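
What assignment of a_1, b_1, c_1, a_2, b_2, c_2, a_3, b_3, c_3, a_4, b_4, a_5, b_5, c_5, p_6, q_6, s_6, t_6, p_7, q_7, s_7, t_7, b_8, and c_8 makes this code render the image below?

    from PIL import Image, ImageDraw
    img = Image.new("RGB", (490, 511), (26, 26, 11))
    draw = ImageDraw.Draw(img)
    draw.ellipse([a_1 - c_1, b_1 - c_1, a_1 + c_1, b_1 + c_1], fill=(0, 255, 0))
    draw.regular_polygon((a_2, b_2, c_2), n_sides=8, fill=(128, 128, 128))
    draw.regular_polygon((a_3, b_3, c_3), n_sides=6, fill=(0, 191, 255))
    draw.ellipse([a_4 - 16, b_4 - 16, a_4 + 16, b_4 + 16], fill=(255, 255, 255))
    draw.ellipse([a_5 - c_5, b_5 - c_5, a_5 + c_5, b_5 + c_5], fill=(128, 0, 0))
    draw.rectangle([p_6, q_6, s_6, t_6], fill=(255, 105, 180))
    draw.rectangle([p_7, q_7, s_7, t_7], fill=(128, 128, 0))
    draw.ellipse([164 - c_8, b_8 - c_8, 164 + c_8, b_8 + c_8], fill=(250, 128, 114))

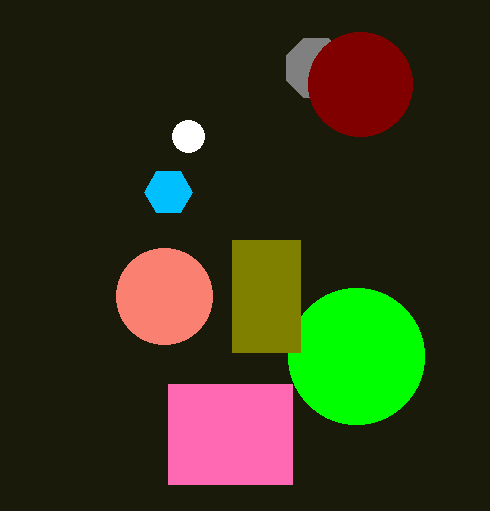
a_1 = 356
b_1 = 356
c_1 = 68
a_2 = 316
b_2 = 68
c_2 = 32
a_3 = 168
b_3 = 192
c_3 = 24
a_4 = 188
b_4 = 136
a_5 = 360
b_5 = 84
c_5 = 52
p_6 = 168
q_6 = 384
s_6 = 292
t_6 = 484
p_7 = 232
q_7 = 240
s_7 = 300
t_7 = 352
b_8 = 296
c_8 = 48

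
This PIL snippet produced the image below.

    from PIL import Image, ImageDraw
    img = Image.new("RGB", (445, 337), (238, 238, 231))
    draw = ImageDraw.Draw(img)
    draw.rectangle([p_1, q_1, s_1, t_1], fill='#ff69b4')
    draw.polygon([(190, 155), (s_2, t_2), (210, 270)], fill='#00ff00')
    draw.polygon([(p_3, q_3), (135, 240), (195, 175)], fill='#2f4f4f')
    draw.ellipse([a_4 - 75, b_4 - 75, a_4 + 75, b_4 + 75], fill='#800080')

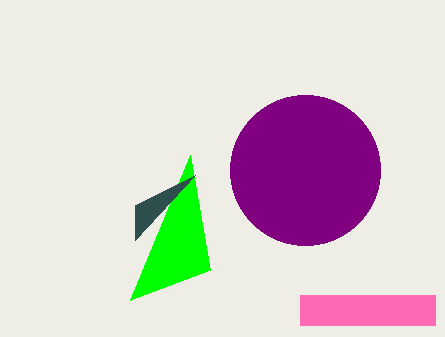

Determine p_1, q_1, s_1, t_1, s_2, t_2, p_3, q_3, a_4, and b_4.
p_1 = 300
q_1 = 295
s_1 = 435
t_1 = 325
s_2 = 130
t_2 = 300
p_3 = 135
q_3 = 205
a_4 = 305
b_4 = 170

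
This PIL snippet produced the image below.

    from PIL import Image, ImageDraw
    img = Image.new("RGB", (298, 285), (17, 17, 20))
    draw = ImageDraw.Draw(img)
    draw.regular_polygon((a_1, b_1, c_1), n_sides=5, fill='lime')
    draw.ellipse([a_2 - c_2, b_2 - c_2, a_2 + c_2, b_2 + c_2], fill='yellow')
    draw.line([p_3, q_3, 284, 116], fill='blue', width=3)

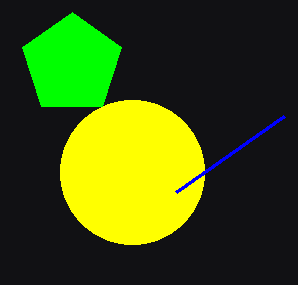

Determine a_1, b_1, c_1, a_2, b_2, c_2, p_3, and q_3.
a_1 = 72; b_1 = 64; c_1 = 52; a_2 = 132; b_2 = 172; c_2 = 72; p_3 = 176; q_3 = 192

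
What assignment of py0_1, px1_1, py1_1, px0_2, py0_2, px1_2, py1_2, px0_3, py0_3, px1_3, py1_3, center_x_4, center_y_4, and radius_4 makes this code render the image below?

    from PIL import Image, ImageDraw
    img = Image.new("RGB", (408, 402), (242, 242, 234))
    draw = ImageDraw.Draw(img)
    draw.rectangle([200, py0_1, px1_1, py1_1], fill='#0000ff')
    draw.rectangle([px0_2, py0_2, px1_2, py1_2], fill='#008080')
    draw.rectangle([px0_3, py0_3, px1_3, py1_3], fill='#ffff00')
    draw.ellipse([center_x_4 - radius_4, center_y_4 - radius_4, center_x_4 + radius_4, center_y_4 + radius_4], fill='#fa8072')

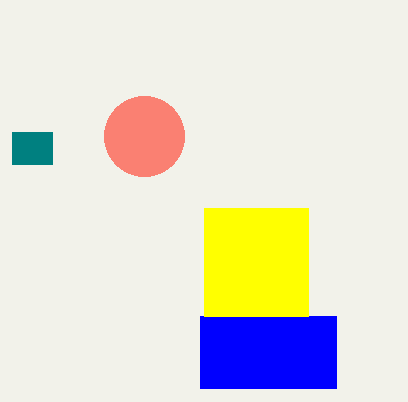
py0_1 = 316, px1_1 = 336, py1_1 = 388, px0_2 = 12, py0_2 = 132, px1_2 = 52, py1_2 = 164, px0_3 = 204, py0_3 = 208, px1_3 = 308, py1_3 = 316, center_x_4 = 144, center_y_4 = 136, radius_4 = 40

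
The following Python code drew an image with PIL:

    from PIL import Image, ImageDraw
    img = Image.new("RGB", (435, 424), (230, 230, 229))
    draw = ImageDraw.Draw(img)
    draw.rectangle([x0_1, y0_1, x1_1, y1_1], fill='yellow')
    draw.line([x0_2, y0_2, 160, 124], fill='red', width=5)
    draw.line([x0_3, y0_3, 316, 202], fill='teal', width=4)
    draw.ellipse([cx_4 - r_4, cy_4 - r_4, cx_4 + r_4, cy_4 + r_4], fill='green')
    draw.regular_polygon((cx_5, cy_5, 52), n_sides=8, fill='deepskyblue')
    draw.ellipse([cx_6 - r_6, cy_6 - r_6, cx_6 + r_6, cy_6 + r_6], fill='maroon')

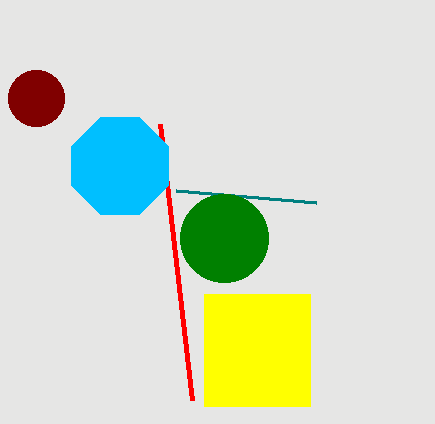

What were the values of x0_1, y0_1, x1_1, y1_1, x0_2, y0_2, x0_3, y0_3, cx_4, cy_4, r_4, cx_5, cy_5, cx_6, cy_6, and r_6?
x0_1 = 204
y0_1 = 294
x1_1 = 310
y1_1 = 406
x0_2 = 192
y0_2 = 400
x0_3 = 176
y0_3 = 190
cx_4 = 224
cy_4 = 238
r_4 = 44
cx_5 = 120
cy_5 = 166
cx_6 = 36
cy_6 = 98
r_6 = 28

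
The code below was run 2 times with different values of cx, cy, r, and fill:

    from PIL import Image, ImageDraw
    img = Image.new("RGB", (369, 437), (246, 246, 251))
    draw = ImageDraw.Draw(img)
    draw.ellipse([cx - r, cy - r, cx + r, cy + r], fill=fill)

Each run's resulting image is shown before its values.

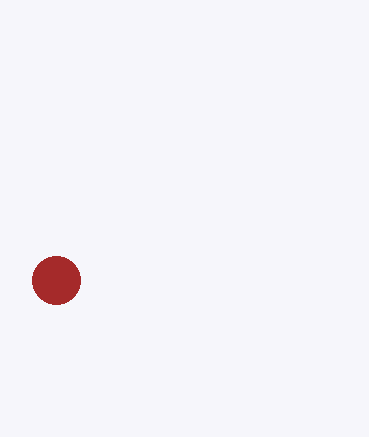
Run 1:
cx = 56, cy = 280, r = 24, fill = 'brown'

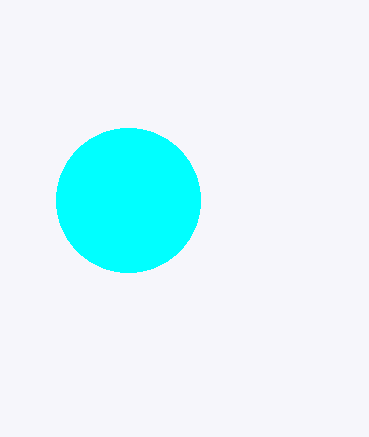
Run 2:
cx = 128; cy = 200; r = 72; fill = 'cyan'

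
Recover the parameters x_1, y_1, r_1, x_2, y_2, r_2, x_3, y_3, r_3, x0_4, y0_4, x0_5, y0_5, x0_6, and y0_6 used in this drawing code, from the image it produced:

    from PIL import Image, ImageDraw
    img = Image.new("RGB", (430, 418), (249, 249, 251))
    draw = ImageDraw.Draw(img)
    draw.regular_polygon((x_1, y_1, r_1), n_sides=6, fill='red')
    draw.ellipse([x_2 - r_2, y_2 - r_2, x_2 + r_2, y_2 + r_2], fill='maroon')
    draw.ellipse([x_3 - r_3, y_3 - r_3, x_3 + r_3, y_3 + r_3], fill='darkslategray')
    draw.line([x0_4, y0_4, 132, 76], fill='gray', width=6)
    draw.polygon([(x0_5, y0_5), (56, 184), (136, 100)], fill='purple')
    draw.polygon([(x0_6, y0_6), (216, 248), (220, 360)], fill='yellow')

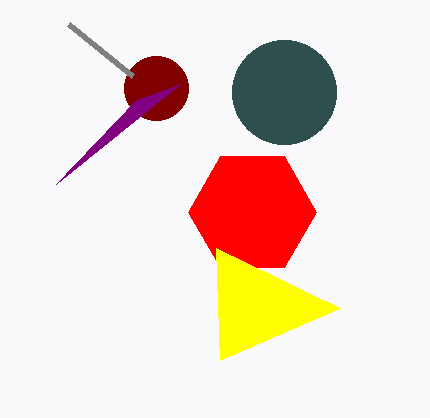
x_1 = 252; y_1 = 212; r_1 = 64; x_2 = 156; y_2 = 88; r_2 = 32; x_3 = 284; y_3 = 92; r_3 = 52; x0_4 = 68; y0_4 = 24; x0_5 = 180; y0_5 = 84; x0_6 = 340; y0_6 = 308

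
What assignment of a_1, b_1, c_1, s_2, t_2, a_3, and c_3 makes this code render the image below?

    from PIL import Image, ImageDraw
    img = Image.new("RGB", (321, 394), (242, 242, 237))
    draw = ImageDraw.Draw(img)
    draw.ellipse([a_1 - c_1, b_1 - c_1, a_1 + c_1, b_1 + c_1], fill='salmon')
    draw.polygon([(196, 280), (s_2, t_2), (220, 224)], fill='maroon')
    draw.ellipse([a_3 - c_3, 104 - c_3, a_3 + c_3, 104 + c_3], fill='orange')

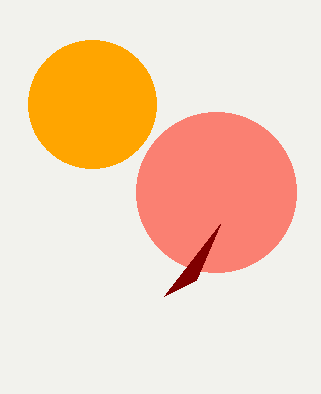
a_1 = 216; b_1 = 192; c_1 = 80; s_2 = 164; t_2 = 296; a_3 = 92; c_3 = 64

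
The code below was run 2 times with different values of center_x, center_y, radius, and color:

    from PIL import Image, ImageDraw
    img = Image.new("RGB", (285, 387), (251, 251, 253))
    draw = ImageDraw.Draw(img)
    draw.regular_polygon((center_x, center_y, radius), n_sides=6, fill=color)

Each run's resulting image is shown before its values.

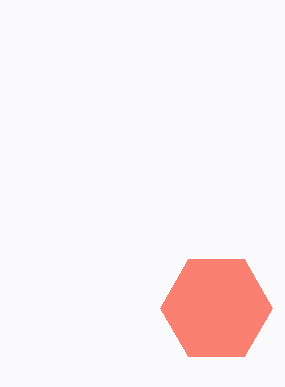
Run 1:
center_x = 216; center_y = 308; radius = 56; color = 'salmon'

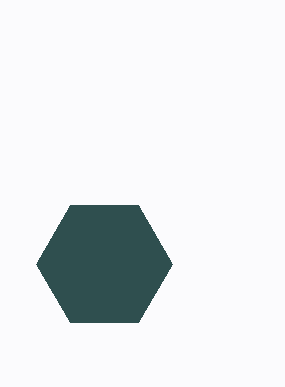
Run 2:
center_x = 104, center_y = 264, radius = 68, color = 'darkslategray'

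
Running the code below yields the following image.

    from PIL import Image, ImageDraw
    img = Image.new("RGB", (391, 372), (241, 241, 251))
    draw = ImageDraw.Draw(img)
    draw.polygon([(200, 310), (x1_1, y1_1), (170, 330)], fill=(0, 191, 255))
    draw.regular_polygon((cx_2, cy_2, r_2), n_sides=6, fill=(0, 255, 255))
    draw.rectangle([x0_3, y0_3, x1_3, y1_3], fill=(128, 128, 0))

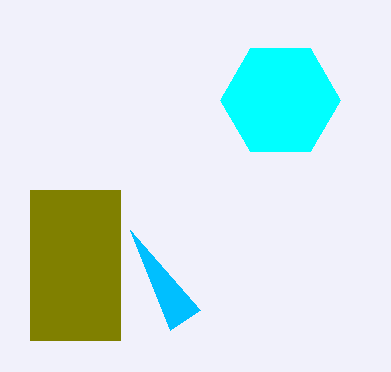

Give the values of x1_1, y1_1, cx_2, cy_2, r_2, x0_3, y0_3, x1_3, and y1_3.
x1_1 = 130
y1_1 = 230
cx_2 = 280
cy_2 = 100
r_2 = 60
x0_3 = 30
y0_3 = 190
x1_3 = 120
y1_3 = 340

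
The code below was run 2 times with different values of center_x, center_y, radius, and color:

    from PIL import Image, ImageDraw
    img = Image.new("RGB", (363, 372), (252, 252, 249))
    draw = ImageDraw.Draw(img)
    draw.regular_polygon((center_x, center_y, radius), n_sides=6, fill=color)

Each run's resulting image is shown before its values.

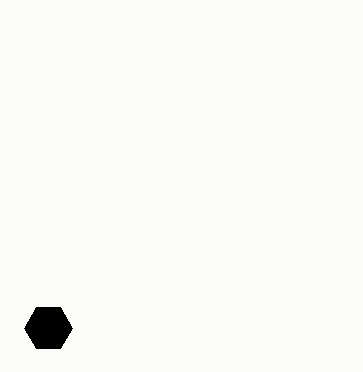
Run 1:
center_x = 48, center_y = 328, radius = 24, color = 'black'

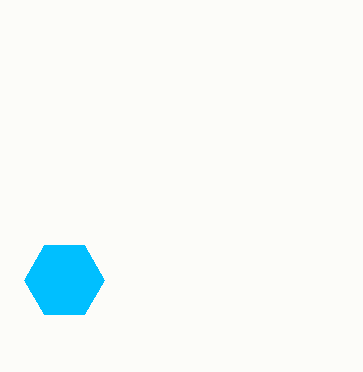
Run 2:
center_x = 64; center_y = 280; radius = 40; color = 'deepskyblue'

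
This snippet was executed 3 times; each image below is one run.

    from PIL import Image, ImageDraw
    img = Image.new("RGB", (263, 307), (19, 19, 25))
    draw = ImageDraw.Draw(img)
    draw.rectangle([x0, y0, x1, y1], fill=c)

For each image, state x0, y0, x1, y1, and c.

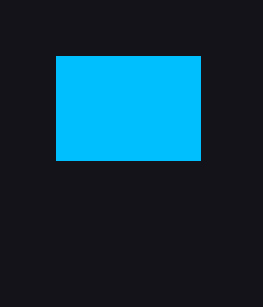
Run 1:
x0 = 56; y0 = 56; x1 = 200; y1 = 160; c = 'deepskyblue'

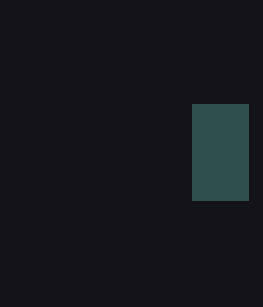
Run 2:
x0 = 192; y0 = 104; x1 = 248; y1 = 200; c = 'darkslategray'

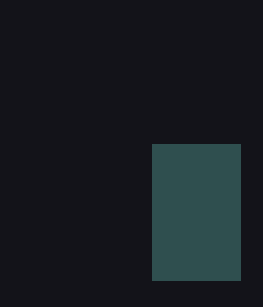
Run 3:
x0 = 152
y0 = 144
x1 = 240
y1 = 280
c = 'darkslategray'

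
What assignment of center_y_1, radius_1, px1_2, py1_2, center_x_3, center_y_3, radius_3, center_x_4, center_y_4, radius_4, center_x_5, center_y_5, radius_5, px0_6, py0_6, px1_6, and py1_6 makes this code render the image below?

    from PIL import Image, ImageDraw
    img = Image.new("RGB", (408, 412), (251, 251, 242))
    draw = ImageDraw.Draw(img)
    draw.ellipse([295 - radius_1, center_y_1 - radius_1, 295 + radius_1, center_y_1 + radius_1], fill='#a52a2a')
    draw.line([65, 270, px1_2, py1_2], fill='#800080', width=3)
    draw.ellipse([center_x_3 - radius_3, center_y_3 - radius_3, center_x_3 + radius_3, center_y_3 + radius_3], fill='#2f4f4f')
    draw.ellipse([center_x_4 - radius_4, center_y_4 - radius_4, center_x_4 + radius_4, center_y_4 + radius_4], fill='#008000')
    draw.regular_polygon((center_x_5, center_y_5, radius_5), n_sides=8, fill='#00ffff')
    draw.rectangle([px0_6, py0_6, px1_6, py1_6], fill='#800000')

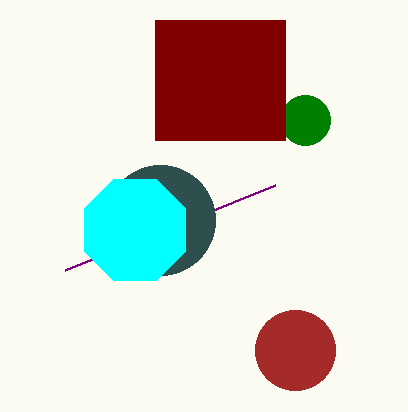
center_y_1 = 350
radius_1 = 40
px1_2 = 275
py1_2 = 185
center_x_3 = 160
center_y_3 = 220
radius_3 = 55
center_x_4 = 305
center_y_4 = 120
radius_4 = 25
center_x_5 = 135
center_y_5 = 230
radius_5 = 55
px0_6 = 155
py0_6 = 20
px1_6 = 285
py1_6 = 140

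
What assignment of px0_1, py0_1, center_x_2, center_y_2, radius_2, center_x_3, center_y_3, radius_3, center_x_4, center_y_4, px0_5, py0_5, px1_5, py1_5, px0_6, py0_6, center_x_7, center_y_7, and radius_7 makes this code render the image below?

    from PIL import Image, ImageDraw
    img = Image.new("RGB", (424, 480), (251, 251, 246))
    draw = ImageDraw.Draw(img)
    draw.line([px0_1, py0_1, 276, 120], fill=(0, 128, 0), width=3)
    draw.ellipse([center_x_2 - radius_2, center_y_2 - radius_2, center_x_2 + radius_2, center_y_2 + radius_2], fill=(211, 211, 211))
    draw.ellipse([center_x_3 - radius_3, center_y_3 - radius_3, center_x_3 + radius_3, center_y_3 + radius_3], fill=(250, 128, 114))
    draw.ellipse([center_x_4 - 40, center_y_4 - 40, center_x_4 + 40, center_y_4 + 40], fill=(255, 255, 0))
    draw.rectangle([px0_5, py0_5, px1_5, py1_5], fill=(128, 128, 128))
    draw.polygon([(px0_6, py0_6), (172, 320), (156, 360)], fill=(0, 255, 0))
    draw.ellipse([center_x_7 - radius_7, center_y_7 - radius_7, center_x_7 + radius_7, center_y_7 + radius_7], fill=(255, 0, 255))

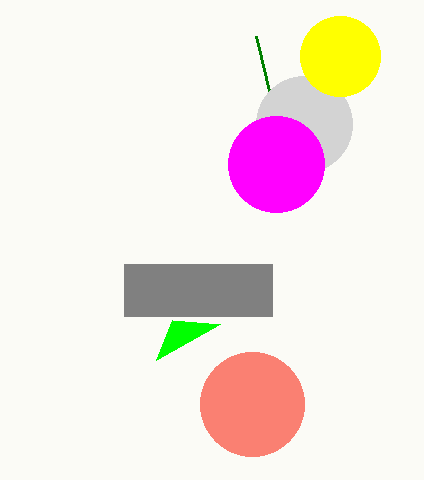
px0_1 = 256
py0_1 = 36
center_x_2 = 304
center_y_2 = 124
radius_2 = 48
center_x_3 = 252
center_y_3 = 404
radius_3 = 52
center_x_4 = 340
center_y_4 = 56
px0_5 = 124
py0_5 = 264
px1_5 = 272
py1_5 = 316
px0_6 = 220
py0_6 = 324
center_x_7 = 276
center_y_7 = 164
radius_7 = 48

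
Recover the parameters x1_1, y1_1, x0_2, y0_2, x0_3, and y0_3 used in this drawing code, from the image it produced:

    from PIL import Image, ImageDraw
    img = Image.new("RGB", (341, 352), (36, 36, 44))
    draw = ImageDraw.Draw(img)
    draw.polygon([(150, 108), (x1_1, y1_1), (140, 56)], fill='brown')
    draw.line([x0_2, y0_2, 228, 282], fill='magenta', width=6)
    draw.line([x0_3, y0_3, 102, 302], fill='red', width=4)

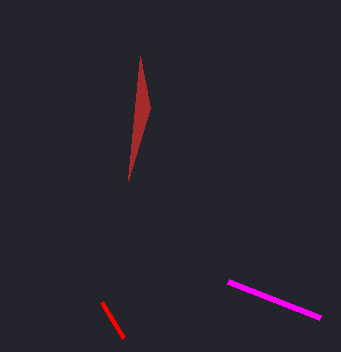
x1_1 = 128
y1_1 = 180
x0_2 = 320
y0_2 = 318
x0_3 = 124
y0_3 = 338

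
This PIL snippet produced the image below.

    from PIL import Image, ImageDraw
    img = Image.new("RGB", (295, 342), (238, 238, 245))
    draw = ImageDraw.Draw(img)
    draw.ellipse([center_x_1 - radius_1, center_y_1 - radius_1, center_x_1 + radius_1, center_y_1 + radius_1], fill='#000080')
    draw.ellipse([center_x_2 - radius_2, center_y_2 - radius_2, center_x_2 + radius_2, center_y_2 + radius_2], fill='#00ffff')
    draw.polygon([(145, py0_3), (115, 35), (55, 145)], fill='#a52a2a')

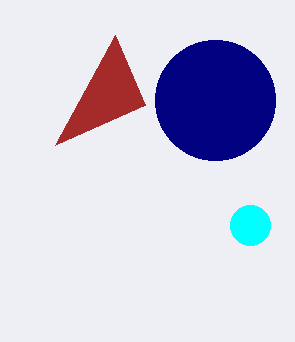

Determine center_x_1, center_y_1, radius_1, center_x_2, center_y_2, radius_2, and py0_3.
center_x_1 = 215
center_y_1 = 100
radius_1 = 60
center_x_2 = 250
center_y_2 = 225
radius_2 = 20
py0_3 = 105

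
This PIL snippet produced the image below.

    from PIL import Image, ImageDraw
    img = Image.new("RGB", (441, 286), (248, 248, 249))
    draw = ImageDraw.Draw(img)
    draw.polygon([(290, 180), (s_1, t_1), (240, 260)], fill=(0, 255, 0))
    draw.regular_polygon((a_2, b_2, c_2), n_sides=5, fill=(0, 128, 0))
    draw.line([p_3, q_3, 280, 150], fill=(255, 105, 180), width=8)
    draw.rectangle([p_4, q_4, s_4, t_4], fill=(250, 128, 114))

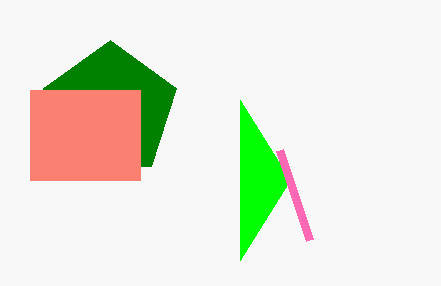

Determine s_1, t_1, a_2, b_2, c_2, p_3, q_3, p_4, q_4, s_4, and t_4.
s_1 = 240
t_1 = 100
a_2 = 110
b_2 = 110
c_2 = 70
p_3 = 310
q_3 = 240
p_4 = 30
q_4 = 90
s_4 = 140
t_4 = 180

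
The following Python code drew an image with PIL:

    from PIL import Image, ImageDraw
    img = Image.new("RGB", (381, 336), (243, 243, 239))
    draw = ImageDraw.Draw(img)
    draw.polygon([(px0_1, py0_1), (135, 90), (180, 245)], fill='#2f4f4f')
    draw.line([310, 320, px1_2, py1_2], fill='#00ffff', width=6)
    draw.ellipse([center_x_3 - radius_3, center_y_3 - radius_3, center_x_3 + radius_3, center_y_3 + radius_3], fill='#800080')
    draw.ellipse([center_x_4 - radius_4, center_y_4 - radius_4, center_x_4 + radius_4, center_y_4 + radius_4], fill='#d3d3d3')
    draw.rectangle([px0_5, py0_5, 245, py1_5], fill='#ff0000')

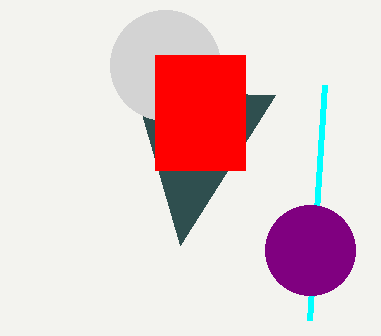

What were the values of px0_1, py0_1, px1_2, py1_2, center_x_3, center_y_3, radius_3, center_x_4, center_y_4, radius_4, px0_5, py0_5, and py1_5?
px0_1 = 275
py0_1 = 95
px1_2 = 325
py1_2 = 85
center_x_3 = 310
center_y_3 = 250
radius_3 = 45
center_x_4 = 165
center_y_4 = 65
radius_4 = 55
px0_5 = 155
py0_5 = 55
py1_5 = 170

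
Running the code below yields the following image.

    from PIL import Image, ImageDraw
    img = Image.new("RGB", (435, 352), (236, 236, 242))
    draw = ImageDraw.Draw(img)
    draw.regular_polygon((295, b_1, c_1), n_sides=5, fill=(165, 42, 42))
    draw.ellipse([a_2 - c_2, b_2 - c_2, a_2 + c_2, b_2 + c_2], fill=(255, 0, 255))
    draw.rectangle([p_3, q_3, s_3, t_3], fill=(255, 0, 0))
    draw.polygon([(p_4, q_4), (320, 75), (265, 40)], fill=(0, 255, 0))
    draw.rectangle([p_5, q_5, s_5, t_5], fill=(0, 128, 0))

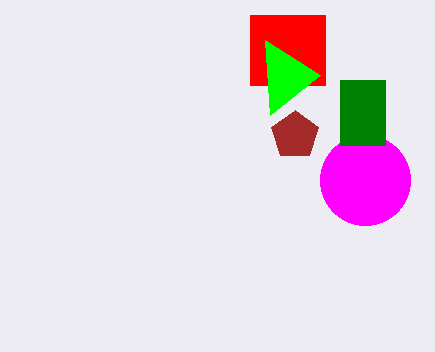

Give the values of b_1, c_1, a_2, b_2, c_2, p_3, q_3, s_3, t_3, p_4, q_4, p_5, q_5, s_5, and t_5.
b_1 = 135
c_1 = 25
a_2 = 365
b_2 = 180
c_2 = 45
p_3 = 250
q_3 = 15
s_3 = 325
t_3 = 85
p_4 = 270
q_4 = 115
p_5 = 340
q_5 = 80
s_5 = 385
t_5 = 145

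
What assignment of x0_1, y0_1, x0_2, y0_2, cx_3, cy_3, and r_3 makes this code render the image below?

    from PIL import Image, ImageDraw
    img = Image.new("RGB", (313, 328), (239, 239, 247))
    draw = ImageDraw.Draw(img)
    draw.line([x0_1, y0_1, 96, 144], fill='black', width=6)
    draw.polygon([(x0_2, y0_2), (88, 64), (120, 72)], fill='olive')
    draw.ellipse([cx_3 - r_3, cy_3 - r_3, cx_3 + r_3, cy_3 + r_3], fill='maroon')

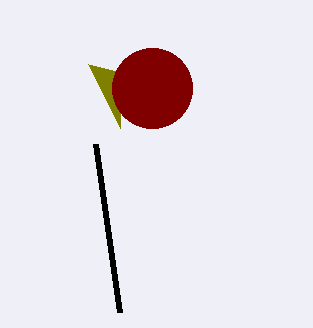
x0_1 = 120, y0_1 = 312, x0_2 = 120, y0_2 = 128, cx_3 = 152, cy_3 = 88, r_3 = 40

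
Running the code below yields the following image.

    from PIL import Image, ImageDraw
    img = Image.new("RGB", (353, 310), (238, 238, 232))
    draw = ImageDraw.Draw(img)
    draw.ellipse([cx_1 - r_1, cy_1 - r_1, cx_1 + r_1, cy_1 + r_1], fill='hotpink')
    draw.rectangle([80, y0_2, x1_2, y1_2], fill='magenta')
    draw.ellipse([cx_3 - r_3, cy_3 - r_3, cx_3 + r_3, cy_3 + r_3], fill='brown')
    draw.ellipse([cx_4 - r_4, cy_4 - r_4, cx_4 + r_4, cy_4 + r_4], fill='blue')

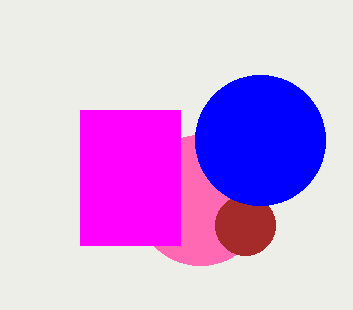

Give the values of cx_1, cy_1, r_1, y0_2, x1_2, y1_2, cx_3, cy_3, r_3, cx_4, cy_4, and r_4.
cx_1 = 200; cy_1 = 200; r_1 = 65; y0_2 = 110; x1_2 = 180; y1_2 = 245; cx_3 = 245; cy_3 = 225; r_3 = 30; cx_4 = 260; cy_4 = 140; r_4 = 65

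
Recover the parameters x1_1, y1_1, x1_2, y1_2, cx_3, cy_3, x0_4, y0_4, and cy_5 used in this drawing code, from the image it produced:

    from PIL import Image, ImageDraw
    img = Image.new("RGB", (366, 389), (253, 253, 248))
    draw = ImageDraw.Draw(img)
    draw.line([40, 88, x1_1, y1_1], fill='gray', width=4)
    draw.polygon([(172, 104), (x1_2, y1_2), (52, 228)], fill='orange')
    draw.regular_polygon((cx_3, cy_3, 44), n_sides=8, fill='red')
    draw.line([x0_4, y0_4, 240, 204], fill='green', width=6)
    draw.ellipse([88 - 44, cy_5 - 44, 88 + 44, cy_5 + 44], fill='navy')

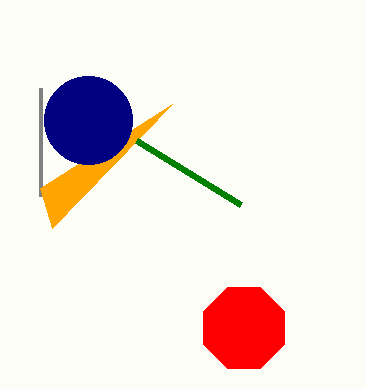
x1_1 = 40
y1_1 = 196
x1_2 = 40
y1_2 = 188
cx_3 = 244
cy_3 = 328
x0_4 = 136
y0_4 = 140
cy_5 = 120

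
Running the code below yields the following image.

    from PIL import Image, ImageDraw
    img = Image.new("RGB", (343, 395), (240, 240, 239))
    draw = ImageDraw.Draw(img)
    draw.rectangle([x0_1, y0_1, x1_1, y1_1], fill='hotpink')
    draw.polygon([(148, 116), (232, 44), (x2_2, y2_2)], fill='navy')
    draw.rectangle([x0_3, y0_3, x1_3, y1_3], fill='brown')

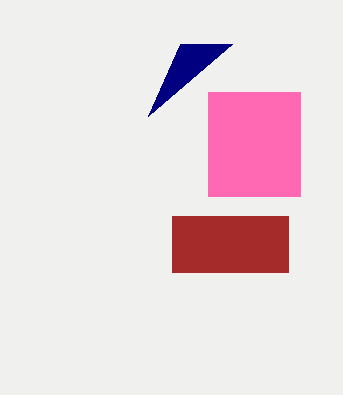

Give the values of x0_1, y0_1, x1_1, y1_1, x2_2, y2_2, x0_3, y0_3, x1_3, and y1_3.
x0_1 = 208, y0_1 = 92, x1_1 = 300, y1_1 = 196, x2_2 = 180, y2_2 = 44, x0_3 = 172, y0_3 = 216, x1_3 = 288, y1_3 = 272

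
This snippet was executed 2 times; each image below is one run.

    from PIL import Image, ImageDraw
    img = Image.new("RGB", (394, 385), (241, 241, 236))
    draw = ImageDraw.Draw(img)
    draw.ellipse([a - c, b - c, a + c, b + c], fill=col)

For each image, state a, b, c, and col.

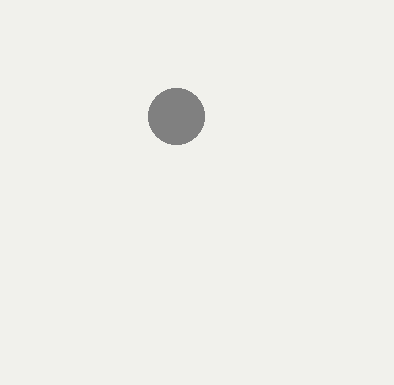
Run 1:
a = 176, b = 116, c = 28, col = 'gray'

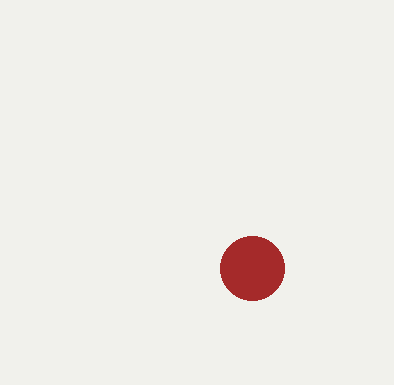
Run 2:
a = 252; b = 268; c = 32; col = 'brown'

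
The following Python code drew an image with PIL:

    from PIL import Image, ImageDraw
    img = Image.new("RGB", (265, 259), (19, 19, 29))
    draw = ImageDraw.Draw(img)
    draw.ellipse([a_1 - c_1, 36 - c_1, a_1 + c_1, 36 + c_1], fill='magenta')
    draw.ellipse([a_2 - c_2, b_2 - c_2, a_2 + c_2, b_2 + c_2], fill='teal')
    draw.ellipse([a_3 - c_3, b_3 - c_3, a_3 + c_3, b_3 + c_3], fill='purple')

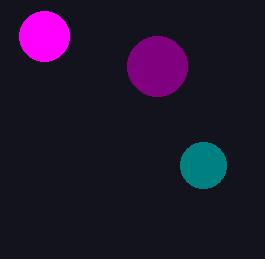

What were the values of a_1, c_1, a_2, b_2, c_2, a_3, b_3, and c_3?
a_1 = 44, c_1 = 25, a_2 = 203, b_2 = 165, c_2 = 23, a_3 = 157, b_3 = 66, c_3 = 30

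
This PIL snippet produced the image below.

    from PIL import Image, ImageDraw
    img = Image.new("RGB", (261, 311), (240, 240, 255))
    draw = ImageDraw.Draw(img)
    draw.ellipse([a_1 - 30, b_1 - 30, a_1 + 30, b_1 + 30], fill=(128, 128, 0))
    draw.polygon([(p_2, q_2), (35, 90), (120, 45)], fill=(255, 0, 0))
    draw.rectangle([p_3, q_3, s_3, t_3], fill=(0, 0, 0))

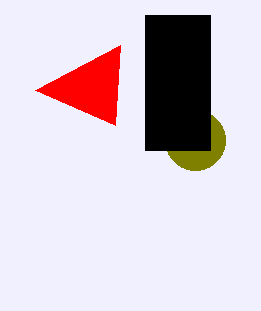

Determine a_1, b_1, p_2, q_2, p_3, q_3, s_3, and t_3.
a_1 = 195; b_1 = 140; p_2 = 115; q_2 = 125; p_3 = 145; q_3 = 15; s_3 = 210; t_3 = 150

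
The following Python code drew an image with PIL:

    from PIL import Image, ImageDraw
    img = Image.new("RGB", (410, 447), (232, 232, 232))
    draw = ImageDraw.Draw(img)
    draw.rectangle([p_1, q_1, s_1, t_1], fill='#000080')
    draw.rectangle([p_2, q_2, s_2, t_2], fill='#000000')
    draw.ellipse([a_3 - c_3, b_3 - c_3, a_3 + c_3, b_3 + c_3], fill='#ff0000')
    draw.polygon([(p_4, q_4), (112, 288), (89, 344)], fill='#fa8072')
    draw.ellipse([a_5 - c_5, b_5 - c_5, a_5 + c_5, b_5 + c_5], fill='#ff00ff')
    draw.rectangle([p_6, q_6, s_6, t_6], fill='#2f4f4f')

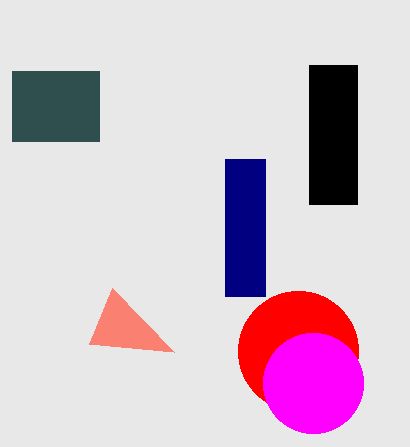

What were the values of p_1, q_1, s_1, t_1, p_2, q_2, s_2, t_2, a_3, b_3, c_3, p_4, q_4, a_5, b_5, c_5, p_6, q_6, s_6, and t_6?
p_1 = 225, q_1 = 159, s_1 = 265, t_1 = 296, p_2 = 309, q_2 = 65, s_2 = 357, t_2 = 204, a_3 = 298, b_3 = 351, c_3 = 60, p_4 = 174, q_4 = 352, a_5 = 313, b_5 = 383, c_5 = 50, p_6 = 12, q_6 = 71, s_6 = 99, t_6 = 141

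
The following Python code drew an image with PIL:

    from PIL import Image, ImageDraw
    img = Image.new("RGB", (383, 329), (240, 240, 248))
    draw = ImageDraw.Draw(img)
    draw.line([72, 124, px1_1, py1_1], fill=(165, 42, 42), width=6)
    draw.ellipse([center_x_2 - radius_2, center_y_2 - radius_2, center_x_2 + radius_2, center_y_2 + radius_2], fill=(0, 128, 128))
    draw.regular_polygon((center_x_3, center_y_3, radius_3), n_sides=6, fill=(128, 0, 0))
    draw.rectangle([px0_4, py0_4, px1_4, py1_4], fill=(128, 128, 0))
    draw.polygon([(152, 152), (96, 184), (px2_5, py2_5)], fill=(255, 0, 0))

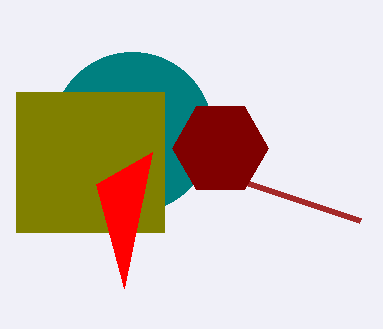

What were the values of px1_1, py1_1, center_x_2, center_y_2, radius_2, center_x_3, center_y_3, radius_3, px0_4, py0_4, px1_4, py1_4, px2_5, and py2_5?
px1_1 = 360; py1_1 = 220; center_x_2 = 132; center_y_2 = 132; radius_2 = 80; center_x_3 = 220; center_y_3 = 148; radius_3 = 48; px0_4 = 16; py0_4 = 92; px1_4 = 164; py1_4 = 232; px2_5 = 124; py2_5 = 288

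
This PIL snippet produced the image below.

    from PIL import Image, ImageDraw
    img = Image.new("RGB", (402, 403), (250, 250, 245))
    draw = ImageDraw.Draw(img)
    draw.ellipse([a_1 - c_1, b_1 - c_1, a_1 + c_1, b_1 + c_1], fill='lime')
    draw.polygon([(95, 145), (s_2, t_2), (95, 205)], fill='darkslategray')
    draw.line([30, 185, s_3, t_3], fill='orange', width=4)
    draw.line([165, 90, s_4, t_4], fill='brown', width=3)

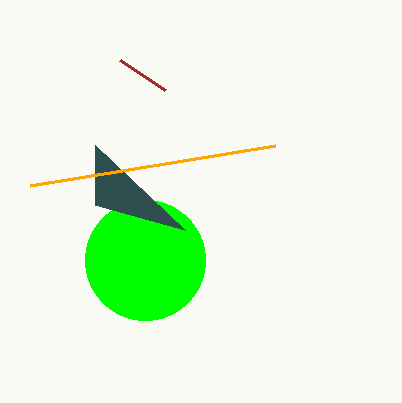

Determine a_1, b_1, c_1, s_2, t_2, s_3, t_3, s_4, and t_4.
a_1 = 145, b_1 = 260, c_1 = 60, s_2 = 185, t_2 = 230, s_3 = 275, t_3 = 145, s_4 = 120, t_4 = 60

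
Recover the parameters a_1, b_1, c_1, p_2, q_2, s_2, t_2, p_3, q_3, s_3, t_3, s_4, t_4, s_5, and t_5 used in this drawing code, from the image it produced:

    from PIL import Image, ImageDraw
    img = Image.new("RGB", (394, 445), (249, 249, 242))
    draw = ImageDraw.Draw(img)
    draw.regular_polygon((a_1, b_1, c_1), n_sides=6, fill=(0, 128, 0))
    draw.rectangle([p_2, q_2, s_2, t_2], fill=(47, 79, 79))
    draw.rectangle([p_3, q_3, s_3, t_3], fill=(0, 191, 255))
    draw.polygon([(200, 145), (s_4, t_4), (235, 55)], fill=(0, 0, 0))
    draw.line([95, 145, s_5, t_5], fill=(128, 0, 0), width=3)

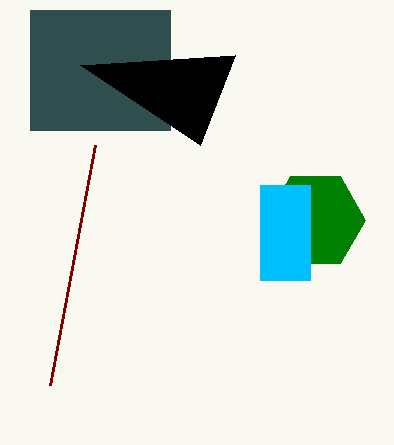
a_1 = 315
b_1 = 220
c_1 = 50
p_2 = 30
q_2 = 10
s_2 = 170
t_2 = 130
p_3 = 260
q_3 = 185
s_3 = 310
t_3 = 280
s_4 = 80
t_4 = 65
s_5 = 50
t_5 = 385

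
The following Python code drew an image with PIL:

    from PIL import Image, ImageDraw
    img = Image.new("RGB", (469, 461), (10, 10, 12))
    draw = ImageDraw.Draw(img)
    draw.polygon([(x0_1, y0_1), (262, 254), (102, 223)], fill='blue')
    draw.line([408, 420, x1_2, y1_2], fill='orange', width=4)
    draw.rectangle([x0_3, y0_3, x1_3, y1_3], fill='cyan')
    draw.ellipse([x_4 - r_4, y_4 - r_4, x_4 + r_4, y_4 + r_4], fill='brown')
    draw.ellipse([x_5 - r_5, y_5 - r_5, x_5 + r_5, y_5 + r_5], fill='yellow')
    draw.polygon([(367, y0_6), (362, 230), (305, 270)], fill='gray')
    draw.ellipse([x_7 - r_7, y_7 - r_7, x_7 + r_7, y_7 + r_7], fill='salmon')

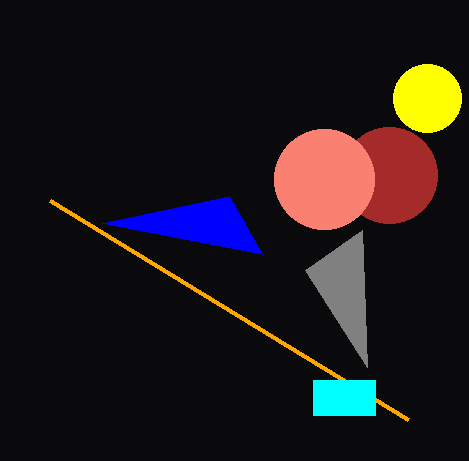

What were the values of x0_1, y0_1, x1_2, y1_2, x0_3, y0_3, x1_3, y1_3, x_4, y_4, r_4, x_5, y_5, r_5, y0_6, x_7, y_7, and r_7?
x0_1 = 229
y0_1 = 196
x1_2 = 50
y1_2 = 201
x0_3 = 313
y0_3 = 380
x1_3 = 375
y1_3 = 415
x_4 = 389
y_4 = 175
r_4 = 48
x_5 = 427
y_5 = 98
r_5 = 34
y0_6 = 367
x_7 = 324
y_7 = 179
r_7 = 50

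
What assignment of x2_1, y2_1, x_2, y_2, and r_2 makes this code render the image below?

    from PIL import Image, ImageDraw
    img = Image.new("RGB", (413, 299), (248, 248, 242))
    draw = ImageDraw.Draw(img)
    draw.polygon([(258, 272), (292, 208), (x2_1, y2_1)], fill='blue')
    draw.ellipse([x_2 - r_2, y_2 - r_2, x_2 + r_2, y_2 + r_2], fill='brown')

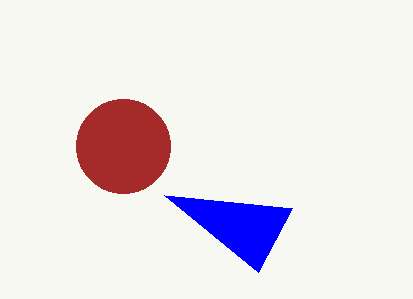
x2_1 = 164; y2_1 = 195; x_2 = 123; y_2 = 146; r_2 = 47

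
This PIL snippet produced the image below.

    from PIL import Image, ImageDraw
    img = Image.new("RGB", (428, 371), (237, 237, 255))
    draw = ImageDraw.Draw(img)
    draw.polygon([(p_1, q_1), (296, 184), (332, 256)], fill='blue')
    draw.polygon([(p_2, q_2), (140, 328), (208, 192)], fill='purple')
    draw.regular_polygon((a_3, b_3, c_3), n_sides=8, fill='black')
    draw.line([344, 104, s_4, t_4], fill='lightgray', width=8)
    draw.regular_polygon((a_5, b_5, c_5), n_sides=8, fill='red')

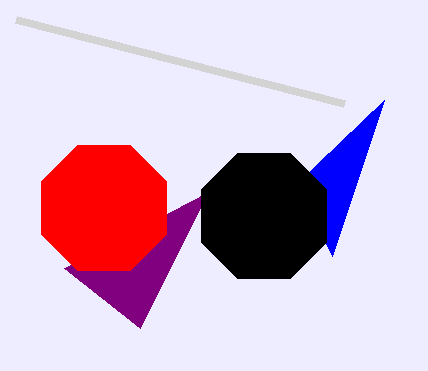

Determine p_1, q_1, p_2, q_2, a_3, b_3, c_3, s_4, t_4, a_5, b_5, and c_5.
p_1 = 384
q_1 = 100
p_2 = 64
q_2 = 268
a_3 = 264
b_3 = 216
c_3 = 68
s_4 = 16
t_4 = 20
a_5 = 104
b_5 = 208
c_5 = 68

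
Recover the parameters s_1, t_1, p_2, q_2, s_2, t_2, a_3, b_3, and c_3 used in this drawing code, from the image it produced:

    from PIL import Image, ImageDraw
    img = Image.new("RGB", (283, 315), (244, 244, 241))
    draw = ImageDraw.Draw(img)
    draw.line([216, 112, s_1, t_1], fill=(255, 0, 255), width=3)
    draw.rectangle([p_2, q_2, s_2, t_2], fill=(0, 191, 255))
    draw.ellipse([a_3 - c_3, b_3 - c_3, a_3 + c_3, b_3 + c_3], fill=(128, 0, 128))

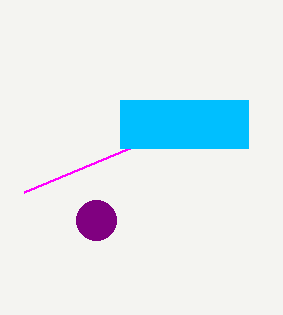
s_1 = 24, t_1 = 192, p_2 = 120, q_2 = 100, s_2 = 248, t_2 = 148, a_3 = 96, b_3 = 220, c_3 = 20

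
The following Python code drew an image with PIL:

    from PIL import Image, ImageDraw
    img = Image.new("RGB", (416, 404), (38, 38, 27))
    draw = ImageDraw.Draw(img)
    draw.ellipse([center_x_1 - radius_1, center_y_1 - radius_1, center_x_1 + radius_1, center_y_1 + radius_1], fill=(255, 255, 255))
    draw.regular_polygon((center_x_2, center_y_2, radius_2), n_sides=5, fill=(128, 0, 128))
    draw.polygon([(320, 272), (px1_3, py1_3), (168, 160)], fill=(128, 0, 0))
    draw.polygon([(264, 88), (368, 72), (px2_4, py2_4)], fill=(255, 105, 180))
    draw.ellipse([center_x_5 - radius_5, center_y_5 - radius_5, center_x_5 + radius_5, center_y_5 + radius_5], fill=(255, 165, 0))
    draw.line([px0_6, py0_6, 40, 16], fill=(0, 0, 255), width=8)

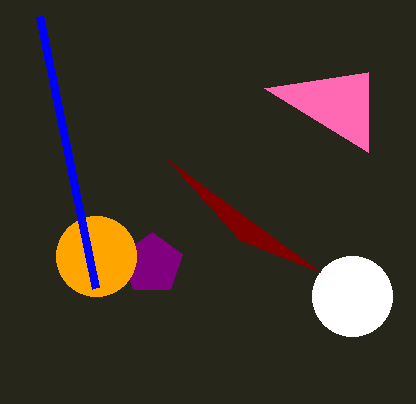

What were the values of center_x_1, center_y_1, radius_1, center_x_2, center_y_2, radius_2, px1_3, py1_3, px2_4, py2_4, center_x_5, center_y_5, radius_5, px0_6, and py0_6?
center_x_1 = 352; center_y_1 = 296; radius_1 = 40; center_x_2 = 152; center_y_2 = 264; radius_2 = 32; px1_3 = 240; py1_3 = 240; px2_4 = 368; py2_4 = 152; center_x_5 = 96; center_y_5 = 256; radius_5 = 40; px0_6 = 96; py0_6 = 288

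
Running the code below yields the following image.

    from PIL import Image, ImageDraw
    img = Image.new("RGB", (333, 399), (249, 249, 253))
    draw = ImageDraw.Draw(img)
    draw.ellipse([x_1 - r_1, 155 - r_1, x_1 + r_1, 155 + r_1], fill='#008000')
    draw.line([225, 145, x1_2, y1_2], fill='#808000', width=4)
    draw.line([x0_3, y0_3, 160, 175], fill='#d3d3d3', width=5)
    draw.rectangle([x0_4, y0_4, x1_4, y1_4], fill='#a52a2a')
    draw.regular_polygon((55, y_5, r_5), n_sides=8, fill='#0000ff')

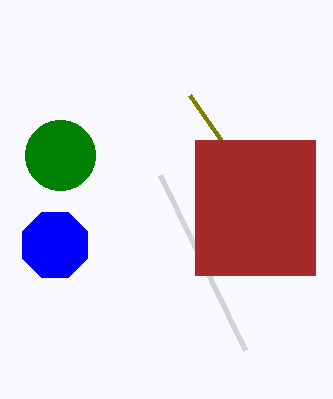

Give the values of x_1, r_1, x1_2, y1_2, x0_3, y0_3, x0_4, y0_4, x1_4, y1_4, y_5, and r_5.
x_1 = 60; r_1 = 35; x1_2 = 190; y1_2 = 95; x0_3 = 245; y0_3 = 350; x0_4 = 195; y0_4 = 140; x1_4 = 315; y1_4 = 275; y_5 = 245; r_5 = 35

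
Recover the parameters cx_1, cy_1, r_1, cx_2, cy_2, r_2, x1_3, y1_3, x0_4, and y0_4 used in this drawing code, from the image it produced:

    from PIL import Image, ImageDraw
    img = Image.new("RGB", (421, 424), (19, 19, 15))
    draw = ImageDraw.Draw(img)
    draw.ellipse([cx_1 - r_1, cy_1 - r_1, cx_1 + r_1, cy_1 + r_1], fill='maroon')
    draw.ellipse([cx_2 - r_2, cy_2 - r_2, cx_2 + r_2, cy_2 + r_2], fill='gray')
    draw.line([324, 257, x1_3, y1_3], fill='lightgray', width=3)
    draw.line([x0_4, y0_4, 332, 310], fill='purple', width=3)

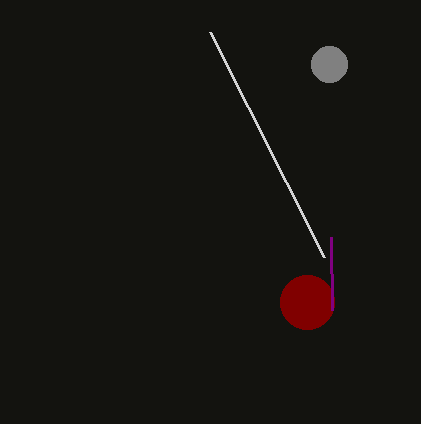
cx_1 = 307; cy_1 = 302; r_1 = 27; cx_2 = 329; cy_2 = 64; r_2 = 18; x1_3 = 210; y1_3 = 32; x0_4 = 331; y0_4 = 237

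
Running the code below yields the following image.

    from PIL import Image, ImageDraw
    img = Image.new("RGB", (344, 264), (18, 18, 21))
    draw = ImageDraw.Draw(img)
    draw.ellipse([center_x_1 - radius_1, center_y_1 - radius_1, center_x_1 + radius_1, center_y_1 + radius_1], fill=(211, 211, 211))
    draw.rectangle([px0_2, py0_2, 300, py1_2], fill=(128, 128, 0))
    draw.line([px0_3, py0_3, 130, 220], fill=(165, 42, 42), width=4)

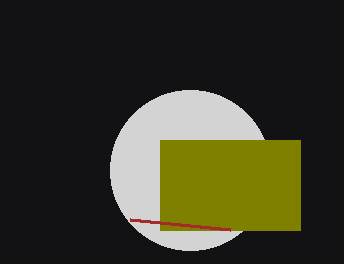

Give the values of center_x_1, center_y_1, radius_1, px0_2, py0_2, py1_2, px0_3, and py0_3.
center_x_1 = 190; center_y_1 = 170; radius_1 = 80; px0_2 = 160; py0_2 = 140; py1_2 = 230; px0_3 = 230; py0_3 = 230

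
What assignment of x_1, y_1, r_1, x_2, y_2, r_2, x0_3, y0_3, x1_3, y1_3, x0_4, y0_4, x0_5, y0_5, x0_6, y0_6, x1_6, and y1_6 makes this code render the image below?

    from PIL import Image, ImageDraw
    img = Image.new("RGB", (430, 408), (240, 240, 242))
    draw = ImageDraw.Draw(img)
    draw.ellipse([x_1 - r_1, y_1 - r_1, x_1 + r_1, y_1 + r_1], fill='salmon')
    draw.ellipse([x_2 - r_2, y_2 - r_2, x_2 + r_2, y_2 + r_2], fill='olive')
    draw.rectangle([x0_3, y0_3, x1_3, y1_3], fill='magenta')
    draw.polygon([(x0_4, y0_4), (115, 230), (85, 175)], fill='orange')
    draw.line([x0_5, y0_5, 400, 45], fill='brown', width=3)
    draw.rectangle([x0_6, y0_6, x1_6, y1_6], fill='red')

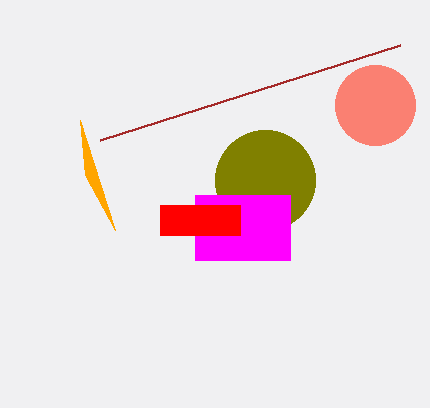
x_1 = 375
y_1 = 105
r_1 = 40
x_2 = 265
y_2 = 180
r_2 = 50
x0_3 = 195
y0_3 = 195
x1_3 = 290
y1_3 = 260
x0_4 = 80
y0_4 = 120
x0_5 = 100
y0_5 = 140
x0_6 = 160
y0_6 = 205
x1_6 = 240
y1_6 = 235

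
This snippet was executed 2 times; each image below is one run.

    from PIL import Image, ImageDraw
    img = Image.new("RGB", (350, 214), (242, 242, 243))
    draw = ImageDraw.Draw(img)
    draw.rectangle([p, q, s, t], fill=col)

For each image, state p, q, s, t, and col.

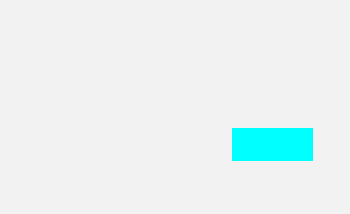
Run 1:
p = 232, q = 128, s = 312, t = 160, col = 'cyan'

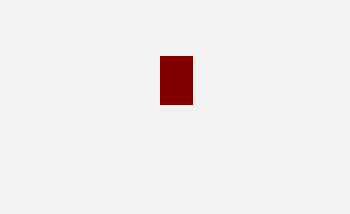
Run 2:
p = 160; q = 56; s = 192; t = 104; col = 'maroon'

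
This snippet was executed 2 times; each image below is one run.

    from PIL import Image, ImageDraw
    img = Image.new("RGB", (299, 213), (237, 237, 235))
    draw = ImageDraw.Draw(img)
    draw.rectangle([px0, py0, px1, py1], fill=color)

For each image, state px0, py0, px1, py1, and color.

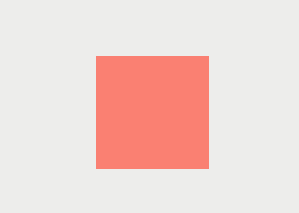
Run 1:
px0 = 96, py0 = 56, px1 = 208, py1 = 168, color = 'salmon'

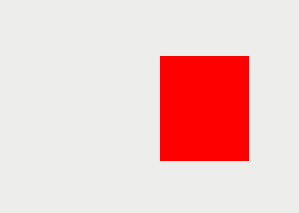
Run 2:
px0 = 160, py0 = 56, px1 = 248, py1 = 160, color = 'red'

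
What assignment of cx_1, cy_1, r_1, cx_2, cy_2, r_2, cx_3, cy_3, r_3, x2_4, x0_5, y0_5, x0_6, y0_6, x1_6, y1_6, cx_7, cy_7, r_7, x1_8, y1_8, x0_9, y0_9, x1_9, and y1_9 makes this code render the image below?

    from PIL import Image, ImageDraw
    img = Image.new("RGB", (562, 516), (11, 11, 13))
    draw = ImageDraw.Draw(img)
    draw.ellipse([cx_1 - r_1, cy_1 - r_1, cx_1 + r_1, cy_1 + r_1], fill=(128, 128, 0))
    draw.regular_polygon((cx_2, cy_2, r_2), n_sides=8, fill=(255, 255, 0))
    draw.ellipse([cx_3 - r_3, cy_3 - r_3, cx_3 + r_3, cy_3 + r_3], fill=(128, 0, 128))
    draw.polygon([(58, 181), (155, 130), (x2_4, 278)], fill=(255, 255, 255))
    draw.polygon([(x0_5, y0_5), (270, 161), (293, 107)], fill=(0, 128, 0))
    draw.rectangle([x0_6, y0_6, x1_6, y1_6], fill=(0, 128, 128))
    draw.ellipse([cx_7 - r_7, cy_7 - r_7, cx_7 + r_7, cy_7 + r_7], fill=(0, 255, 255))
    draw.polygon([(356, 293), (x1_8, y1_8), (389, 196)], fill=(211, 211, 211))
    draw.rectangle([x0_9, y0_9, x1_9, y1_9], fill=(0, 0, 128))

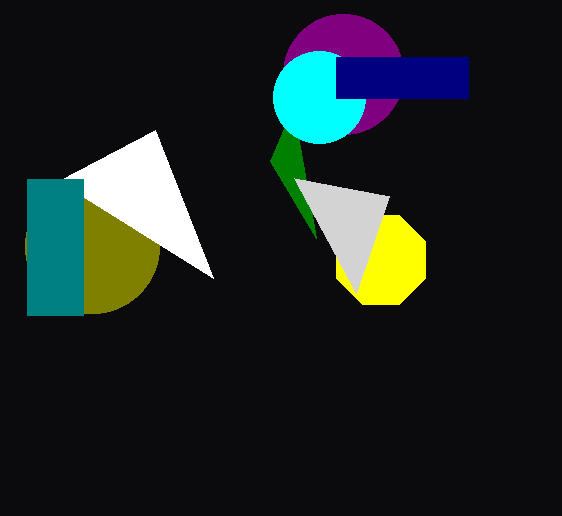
cx_1 = 92
cy_1 = 246
r_1 = 67
cx_2 = 381
cy_2 = 260
r_2 = 48
cx_3 = 343
cy_3 = 74
r_3 = 60
x2_4 = 213
x0_5 = 316
y0_5 = 238
x0_6 = 27
y0_6 = 179
x1_6 = 83
y1_6 = 315
cx_7 = 319
cy_7 = 97
r_7 = 46
x1_8 = 294
y1_8 = 178
x0_9 = 336
y0_9 = 57
x1_9 = 468
y1_9 = 98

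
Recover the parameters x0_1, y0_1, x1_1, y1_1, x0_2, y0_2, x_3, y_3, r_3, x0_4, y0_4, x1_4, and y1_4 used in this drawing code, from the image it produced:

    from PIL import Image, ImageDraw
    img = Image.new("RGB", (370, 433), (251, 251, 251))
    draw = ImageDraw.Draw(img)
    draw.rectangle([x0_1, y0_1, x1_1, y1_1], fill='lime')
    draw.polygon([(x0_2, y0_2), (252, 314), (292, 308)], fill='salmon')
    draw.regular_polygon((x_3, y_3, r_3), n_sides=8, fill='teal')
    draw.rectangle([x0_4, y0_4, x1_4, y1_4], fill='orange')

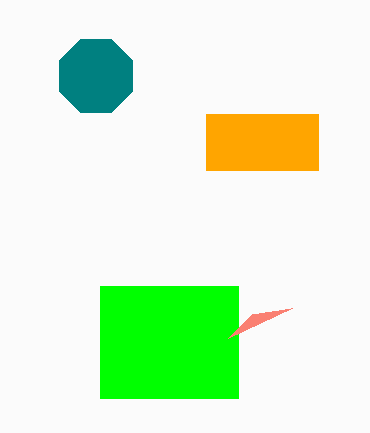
x0_1 = 100; y0_1 = 286; x1_1 = 238; y1_1 = 398; x0_2 = 228; y0_2 = 338; x_3 = 96; y_3 = 76; r_3 = 40; x0_4 = 206; y0_4 = 114; x1_4 = 318; y1_4 = 170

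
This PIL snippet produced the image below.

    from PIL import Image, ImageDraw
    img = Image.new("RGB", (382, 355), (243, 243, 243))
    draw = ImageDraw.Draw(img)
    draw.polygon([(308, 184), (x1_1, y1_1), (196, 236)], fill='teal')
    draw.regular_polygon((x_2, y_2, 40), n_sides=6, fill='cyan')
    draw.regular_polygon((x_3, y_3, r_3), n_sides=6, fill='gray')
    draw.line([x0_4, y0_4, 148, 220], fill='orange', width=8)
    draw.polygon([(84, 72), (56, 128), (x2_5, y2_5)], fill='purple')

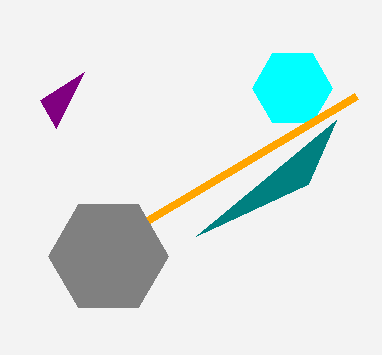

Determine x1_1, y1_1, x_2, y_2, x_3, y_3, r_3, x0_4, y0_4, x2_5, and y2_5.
x1_1 = 336; y1_1 = 120; x_2 = 292; y_2 = 88; x_3 = 108; y_3 = 256; r_3 = 60; x0_4 = 356; y0_4 = 96; x2_5 = 40; y2_5 = 100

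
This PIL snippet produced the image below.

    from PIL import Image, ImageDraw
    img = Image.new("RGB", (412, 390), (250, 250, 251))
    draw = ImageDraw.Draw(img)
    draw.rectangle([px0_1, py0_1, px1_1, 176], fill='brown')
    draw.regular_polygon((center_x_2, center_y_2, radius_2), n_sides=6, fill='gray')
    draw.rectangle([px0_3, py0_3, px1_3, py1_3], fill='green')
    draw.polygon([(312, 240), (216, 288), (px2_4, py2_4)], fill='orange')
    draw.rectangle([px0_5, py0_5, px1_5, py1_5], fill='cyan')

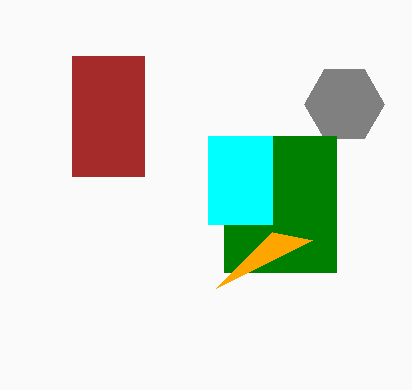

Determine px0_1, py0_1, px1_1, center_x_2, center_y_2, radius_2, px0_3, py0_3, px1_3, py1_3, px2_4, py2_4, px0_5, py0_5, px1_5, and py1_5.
px0_1 = 72; py0_1 = 56; px1_1 = 144; center_x_2 = 344; center_y_2 = 104; radius_2 = 40; px0_3 = 224; py0_3 = 136; px1_3 = 336; py1_3 = 272; px2_4 = 272; py2_4 = 232; px0_5 = 208; py0_5 = 136; px1_5 = 272; py1_5 = 224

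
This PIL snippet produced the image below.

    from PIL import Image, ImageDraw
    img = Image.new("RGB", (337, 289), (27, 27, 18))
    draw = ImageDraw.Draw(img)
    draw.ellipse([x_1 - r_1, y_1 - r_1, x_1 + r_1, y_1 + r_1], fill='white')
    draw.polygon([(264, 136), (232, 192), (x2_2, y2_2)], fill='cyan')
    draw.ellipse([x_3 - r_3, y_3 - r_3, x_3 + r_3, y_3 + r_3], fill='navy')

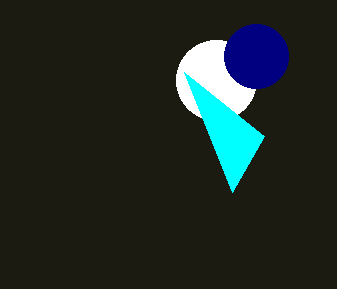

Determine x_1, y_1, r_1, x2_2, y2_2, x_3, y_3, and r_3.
x_1 = 216, y_1 = 80, r_1 = 40, x2_2 = 184, y2_2 = 72, x_3 = 256, y_3 = 56, r_3 = 32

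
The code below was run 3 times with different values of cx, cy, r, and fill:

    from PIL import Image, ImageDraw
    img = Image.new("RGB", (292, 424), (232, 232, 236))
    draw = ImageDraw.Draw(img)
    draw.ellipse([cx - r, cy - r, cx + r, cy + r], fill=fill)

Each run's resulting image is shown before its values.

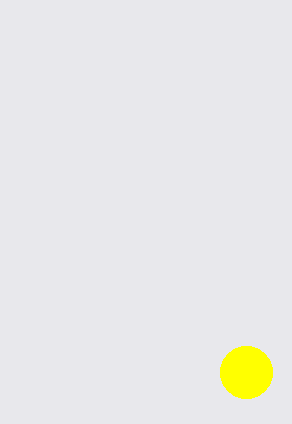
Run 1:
cx = 246, cy = 372, r = 26, fill = 'yellow'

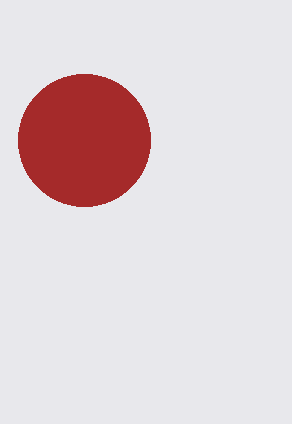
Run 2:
cx = 84, cy = 140, r = 66, fill = 'brown'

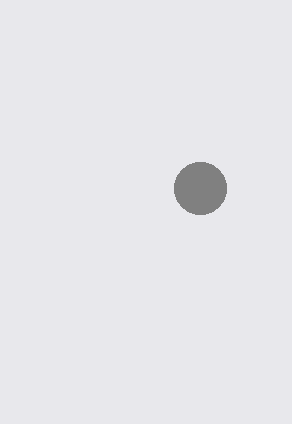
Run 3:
cx = 200, cy = 188, r = 26, fill = 'gray'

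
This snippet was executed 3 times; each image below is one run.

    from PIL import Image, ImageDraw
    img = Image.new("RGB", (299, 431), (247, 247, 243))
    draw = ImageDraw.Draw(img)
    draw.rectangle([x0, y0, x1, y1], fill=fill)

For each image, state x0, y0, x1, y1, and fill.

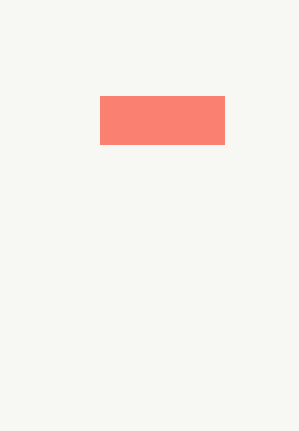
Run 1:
x0 = 100
y0 = 96
x1 = 224
y1 = 144
fill = 'salmon'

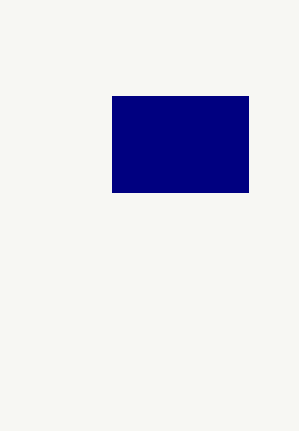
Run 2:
x0 = 112; y0 = 96; x1 = 248; y1 = 192; fill = 'navy'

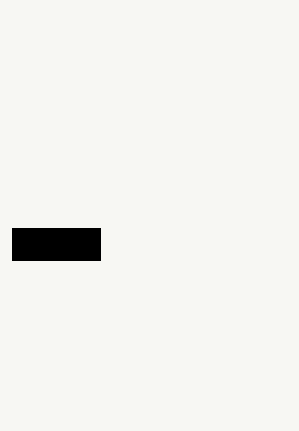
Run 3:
x0 = 12; y0 = 228; x1 = 100; y1 = 260; fill = 'black'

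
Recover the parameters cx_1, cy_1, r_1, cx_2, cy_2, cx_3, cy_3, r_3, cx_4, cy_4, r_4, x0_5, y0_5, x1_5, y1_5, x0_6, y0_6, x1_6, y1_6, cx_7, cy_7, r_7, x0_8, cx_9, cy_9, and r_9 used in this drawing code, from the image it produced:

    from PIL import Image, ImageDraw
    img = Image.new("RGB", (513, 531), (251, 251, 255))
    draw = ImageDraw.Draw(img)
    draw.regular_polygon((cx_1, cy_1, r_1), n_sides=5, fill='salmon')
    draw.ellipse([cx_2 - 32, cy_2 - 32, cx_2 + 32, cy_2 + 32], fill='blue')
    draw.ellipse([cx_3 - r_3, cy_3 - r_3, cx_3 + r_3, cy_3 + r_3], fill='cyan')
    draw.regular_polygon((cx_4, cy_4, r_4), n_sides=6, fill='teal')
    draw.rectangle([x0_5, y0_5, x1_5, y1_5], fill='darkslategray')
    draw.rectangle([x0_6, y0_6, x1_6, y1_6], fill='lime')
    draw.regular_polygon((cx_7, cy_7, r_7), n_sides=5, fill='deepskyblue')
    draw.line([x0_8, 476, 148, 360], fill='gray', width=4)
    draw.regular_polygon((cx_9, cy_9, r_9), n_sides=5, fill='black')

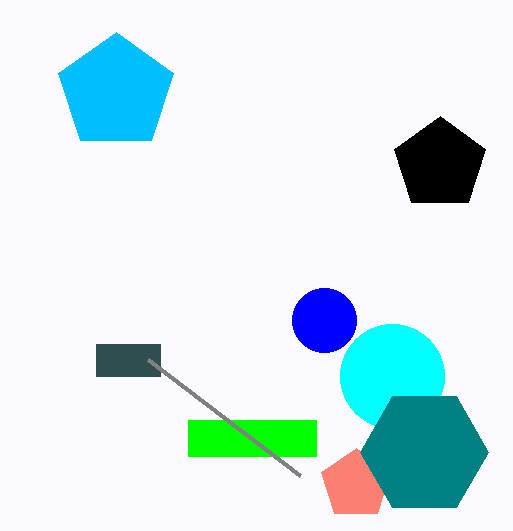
cx_1 = 356; cy_1 = 484; r_1 = 36; cx_2 = 324; cy_2 = 320; cx_3 = 392; cy_3 = 376; r_3 = 52; cx_4 = 424; cy_4 = 452; r_4 = 64; x0_5 = 96; y0_5 = 344; x1_5 = 160; y1_5 = 376; x0_6 = 188; y0_6 = 420; x1_6 = 316; y1_6 = 456; cx_7 = 116; cy_7 = 92; r_7 = 60; x0_8 = 300; cx_9 = 440; cy_9 = 164; r_9 = 48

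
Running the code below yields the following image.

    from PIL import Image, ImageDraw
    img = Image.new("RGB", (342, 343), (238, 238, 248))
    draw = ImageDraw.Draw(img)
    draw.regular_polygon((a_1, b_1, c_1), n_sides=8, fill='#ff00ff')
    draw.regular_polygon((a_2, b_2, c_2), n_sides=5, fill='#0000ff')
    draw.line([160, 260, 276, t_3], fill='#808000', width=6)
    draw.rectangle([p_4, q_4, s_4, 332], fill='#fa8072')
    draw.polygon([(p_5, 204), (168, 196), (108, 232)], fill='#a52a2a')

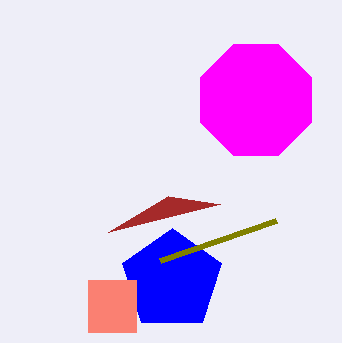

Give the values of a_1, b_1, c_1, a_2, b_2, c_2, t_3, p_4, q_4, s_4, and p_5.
a_1 = 256; b_1 = 100; c_1 = 60; a_2 = 172; b_2 = 280; c_2 = 52; t_3 = 220; p_4 = 88; q_4 = 280; s_4 = 136; p_5 = 220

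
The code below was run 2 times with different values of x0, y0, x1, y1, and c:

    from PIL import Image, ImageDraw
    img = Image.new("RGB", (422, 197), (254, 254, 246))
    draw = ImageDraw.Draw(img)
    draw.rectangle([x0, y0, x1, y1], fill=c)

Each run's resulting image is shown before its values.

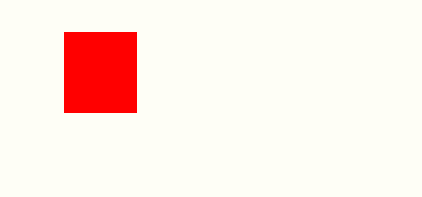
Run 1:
x0 = 64; y0 = 32; x1 = 136; y1 = 112; c = 'red'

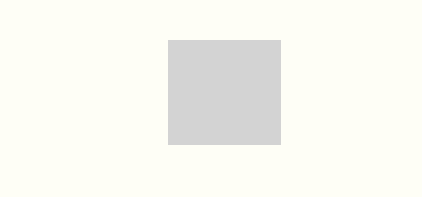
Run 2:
x0 = 168; y0 = 40; x1 = 280; y1 = 144; c = 'lightgray'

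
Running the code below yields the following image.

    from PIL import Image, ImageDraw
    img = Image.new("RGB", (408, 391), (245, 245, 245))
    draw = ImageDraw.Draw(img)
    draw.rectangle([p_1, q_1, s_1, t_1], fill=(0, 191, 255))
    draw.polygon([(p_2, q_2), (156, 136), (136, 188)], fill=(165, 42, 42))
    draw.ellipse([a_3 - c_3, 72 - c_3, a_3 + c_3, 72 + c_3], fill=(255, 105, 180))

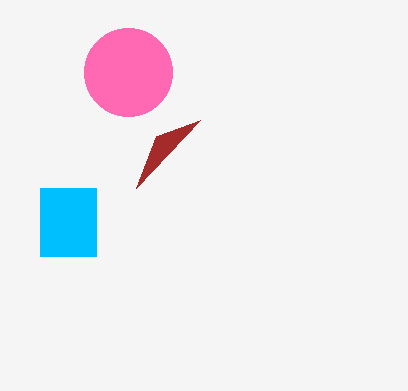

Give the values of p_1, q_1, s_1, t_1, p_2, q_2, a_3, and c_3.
p_1 = 40, q_1 = 188, s_1 = 96, t_1 = 256, p_2 = 200, q_2 = 120, a_3 = 128, c_3 = 44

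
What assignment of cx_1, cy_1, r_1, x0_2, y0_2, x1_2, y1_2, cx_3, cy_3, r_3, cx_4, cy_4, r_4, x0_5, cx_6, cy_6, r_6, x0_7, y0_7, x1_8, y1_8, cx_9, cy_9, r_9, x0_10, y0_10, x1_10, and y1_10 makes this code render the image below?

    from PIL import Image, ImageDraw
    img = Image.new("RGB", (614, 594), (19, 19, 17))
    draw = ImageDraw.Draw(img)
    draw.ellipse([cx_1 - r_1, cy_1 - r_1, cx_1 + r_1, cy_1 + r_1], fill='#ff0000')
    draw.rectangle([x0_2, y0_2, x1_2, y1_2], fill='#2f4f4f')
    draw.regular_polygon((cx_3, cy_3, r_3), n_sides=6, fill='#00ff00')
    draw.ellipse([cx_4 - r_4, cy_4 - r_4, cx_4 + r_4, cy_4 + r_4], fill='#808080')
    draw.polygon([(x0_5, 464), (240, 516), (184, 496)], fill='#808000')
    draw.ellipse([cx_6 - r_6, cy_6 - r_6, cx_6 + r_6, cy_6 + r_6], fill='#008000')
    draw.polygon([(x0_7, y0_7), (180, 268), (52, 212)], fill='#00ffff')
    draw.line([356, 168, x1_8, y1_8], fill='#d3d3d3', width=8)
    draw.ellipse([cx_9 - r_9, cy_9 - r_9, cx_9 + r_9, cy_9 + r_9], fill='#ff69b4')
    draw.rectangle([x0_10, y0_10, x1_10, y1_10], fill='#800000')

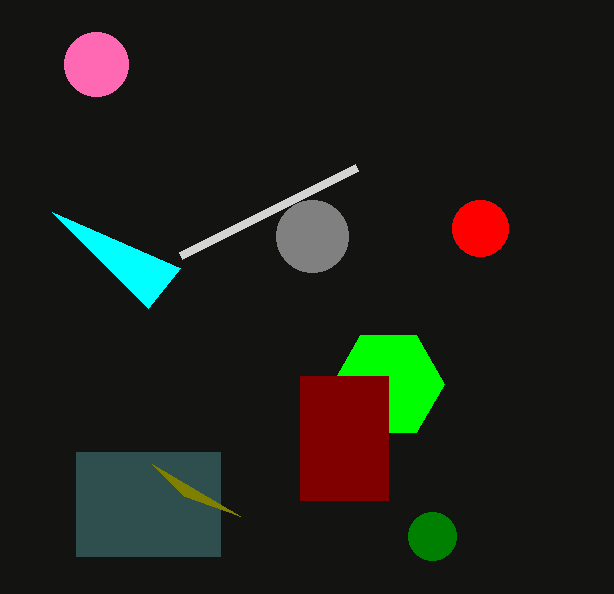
cx_1 = 480
cy_1 = 228
r_1 = 28
x0_2 = 76
y0_2 = 452
x1_2 = 220
y1_2 = 556
cx_3 = 388
cy_3 = 384
r_3 = 56
cx_4 = 312
cy_4 = 236
r_4 = 36
x0_5 = 152
cx_6 = 432
cy_6 = 536
r_6 = 24
x0_7 = 148
y0_7 = 308
x1_8 = 180
y1_8 = 256
cx_9 = 96
cy_9 = 64
r_9 = 32
x0_10 = 300
y0_10 = 376
x1_10 = 388
y1_10 = 500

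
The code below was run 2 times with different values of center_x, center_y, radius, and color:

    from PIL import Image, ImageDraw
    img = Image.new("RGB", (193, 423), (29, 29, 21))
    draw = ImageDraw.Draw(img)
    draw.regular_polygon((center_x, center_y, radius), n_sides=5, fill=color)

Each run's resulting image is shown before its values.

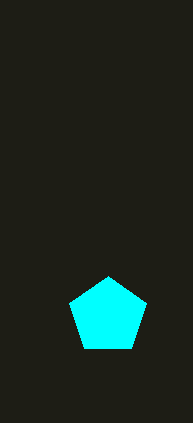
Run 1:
center_x = 108, center_y = 316, radius = 40, color = 'cyan'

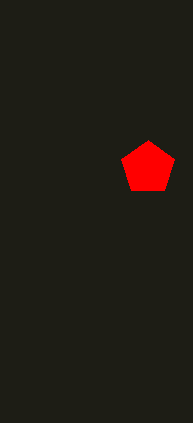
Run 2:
center_x = 148, center_y = 168, radius = 28, color = 'red'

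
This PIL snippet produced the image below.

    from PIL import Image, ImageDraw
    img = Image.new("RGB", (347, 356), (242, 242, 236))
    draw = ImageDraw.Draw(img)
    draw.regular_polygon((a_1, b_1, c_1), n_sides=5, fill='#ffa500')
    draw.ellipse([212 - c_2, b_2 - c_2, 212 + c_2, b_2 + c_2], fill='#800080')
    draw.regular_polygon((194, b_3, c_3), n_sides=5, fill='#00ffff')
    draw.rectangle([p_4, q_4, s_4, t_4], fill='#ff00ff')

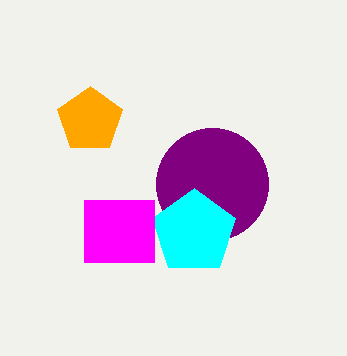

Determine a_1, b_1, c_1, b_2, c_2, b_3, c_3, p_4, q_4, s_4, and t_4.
a_1 = 90, b_1 = 120, c_1 = 34, b_2 = 184, c_2 = 56, b_3 = 232, c_3 = 44, p_4 = 84, q_4 = 200, s_4 = 154, t_4 = 262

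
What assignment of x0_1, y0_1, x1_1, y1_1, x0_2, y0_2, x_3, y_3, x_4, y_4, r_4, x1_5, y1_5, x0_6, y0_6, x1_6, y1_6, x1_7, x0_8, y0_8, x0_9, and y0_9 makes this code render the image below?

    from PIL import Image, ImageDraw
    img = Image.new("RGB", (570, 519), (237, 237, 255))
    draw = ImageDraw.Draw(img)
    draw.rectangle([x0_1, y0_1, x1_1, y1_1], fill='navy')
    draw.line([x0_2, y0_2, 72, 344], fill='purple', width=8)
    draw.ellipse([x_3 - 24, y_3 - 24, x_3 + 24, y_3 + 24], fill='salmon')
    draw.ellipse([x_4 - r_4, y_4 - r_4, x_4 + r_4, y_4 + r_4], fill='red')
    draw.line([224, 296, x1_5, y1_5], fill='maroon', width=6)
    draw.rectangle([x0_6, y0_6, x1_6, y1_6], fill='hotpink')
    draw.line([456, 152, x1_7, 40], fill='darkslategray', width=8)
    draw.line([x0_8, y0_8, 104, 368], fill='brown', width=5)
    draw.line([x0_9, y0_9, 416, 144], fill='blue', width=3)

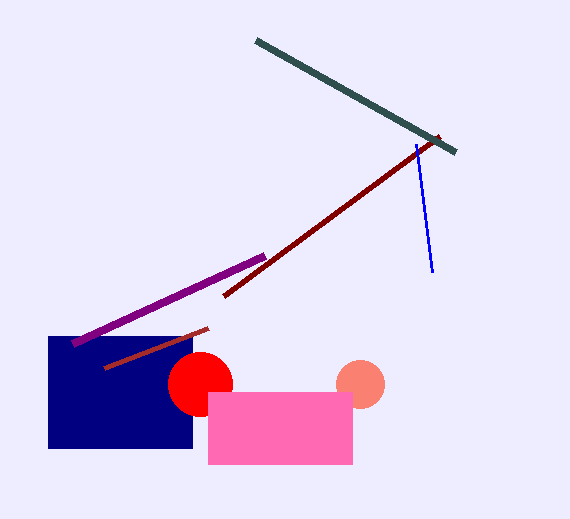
x0_1 = 48; y0_1 = 336; x1_1 = 192; y1_1 = 448; x0_2 = 264; y0_2 = 256; x_3 = 360; y_3 = 384; x_4 = 200; y_4 = 384; r_4 = 32; x1_5 = 440; y1_5 = 136; x0_6 = 208; y0_6 = 392; x1_6 = 352; y1_6 = 464; x1_7 = 256; x0_8 = 208; y0_8 = 328; x0_9 = 432; y0_9 = 272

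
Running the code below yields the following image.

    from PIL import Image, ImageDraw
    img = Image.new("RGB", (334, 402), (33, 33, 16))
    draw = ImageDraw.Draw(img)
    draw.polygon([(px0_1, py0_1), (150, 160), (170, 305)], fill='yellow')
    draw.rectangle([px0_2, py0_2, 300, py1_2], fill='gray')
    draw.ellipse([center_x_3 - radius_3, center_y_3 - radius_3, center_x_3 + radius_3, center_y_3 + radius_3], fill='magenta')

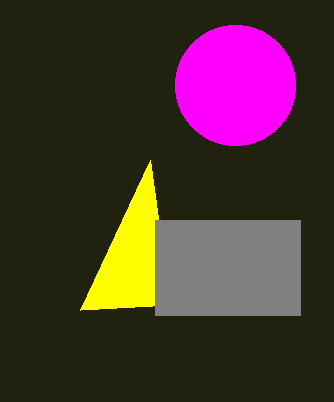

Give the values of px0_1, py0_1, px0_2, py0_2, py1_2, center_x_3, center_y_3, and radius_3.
px0_1 = 80
py0_1 = 310
px0_2 = 155
py0_2 = 220
py1_2 = 315
center_x_3 = 235
center_y_3 = 85
radius_3 = 60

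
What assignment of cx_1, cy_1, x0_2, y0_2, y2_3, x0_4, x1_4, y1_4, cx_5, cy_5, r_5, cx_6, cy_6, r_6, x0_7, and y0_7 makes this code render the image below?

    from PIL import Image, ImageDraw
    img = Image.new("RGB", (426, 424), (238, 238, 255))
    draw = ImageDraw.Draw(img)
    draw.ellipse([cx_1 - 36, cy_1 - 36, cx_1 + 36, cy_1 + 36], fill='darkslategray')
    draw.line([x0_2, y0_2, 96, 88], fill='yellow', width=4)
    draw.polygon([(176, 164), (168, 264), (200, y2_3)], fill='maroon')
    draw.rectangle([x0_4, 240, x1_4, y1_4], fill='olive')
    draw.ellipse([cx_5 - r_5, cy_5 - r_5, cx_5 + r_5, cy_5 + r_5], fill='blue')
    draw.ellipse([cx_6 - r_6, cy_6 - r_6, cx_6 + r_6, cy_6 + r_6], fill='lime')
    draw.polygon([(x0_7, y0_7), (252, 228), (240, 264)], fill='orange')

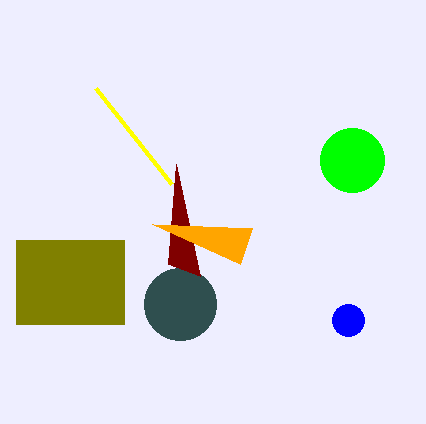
cx_1 = 180; cy_1 = 304; x0_2 = 172; y0_2 = 184; y2_3 = 276; x0_4 = 16; x1_4 = 124; y1_4 = 324; cx_5 = 348; cy_5 = 320; r_5 = 16; cx_6 = 352; cy_6 = 160; r_6 = 32; x0_7 = 152; y0_7 = 224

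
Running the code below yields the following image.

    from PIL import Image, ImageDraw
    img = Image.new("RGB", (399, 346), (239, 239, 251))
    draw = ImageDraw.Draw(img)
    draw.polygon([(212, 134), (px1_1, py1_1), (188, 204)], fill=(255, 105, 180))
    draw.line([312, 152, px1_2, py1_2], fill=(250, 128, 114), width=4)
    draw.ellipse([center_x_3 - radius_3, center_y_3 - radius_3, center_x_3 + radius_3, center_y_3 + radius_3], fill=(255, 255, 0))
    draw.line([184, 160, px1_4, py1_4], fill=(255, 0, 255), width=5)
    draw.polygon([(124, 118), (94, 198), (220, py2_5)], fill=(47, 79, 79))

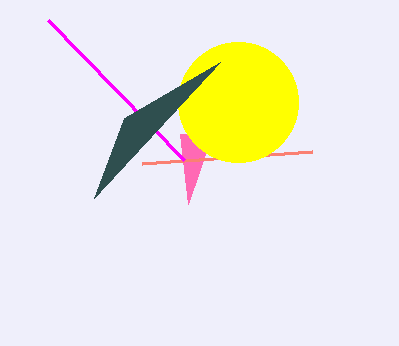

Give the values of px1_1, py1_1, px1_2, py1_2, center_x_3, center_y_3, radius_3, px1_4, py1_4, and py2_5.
px1_1 = 180
py1_1 = 134
px1_2 = 142
py1_2 = 164
center_x_3 = 238
center_y_3 = 102
radius_3 = 60
px1_4 = 48
py1_4 = 20
py2_5 = 62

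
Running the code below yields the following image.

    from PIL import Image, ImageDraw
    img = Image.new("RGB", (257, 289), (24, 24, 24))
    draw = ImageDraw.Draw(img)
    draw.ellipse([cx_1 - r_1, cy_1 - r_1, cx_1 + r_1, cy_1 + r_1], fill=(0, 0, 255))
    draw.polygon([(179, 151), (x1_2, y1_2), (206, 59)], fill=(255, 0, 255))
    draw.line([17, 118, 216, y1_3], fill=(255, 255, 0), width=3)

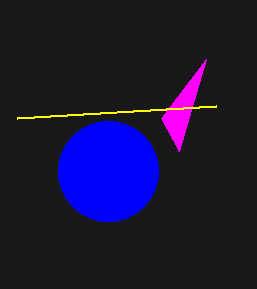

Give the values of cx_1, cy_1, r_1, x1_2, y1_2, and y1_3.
cx_1 = 108, cy_1 = 171, r_1 = 50, x1_2 = 161, y1_2 = 118, y1_3 = 106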